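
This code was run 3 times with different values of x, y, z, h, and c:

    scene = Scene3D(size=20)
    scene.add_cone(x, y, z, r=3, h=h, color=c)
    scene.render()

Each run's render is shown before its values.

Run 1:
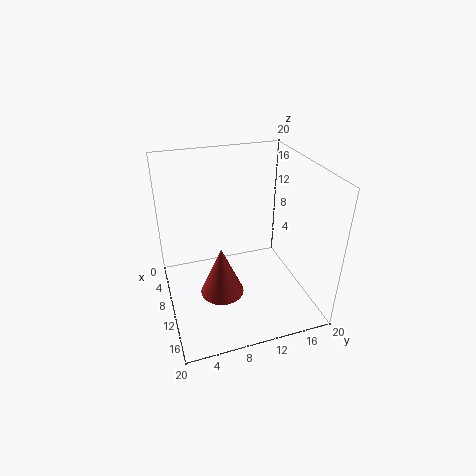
x = 12; y = 7; z = 3; h = 7; c = 'brown'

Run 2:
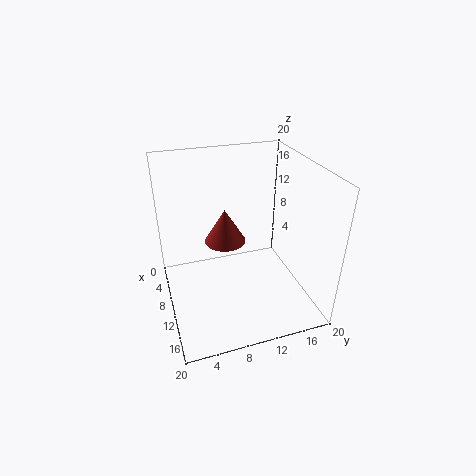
x = 7; y = 9; z = 8; h = 5; c = 'brown'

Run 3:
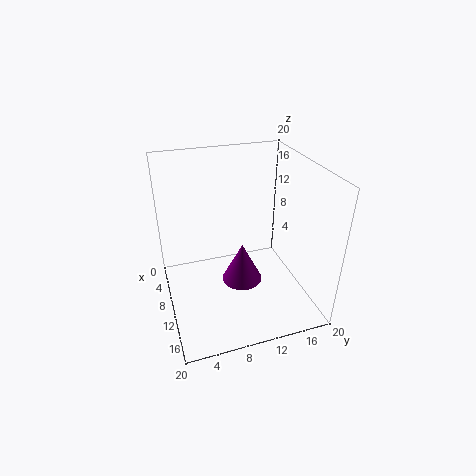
x = 9; y = 11; z = 2; h = 6; c = 'purple'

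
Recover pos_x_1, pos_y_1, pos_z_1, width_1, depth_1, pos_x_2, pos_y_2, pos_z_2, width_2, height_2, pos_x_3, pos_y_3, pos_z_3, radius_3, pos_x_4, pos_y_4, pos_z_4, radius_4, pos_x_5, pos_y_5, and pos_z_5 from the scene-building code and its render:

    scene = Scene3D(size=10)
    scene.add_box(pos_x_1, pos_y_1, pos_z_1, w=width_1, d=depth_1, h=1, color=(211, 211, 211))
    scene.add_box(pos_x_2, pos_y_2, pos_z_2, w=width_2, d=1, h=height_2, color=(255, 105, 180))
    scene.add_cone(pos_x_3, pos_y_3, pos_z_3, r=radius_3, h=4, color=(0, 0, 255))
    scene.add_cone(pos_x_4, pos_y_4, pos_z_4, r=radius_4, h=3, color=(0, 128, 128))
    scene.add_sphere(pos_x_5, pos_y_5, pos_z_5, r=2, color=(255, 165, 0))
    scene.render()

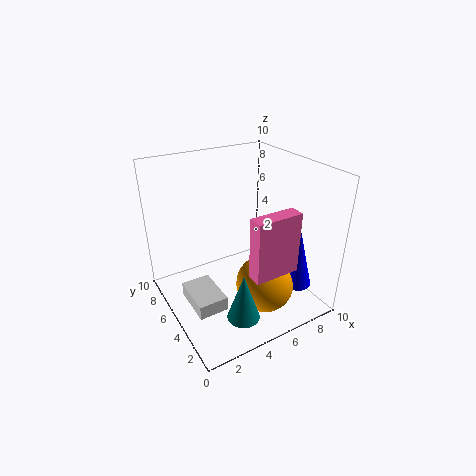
pos_x_1 = 1
pos_y_1 = 3
pos_z_1 = 1
width_1 = 2
depth_1 = 3
pos_x_2 = 4
pos_y_2 = 1
pos_z_2 = 4
width_2 = 3
height_2 = 4
pos_x_3 = 8
pos_y_3 = 2
pos_z_3 = 2
radius_3 = 1
pos_x_4 = 3
pos_y_4 = 1
pos_z_4 = 2
radius_4 = 1
pos_x_5 = 6
pos_y_5 = 3
pos_z_5 = 2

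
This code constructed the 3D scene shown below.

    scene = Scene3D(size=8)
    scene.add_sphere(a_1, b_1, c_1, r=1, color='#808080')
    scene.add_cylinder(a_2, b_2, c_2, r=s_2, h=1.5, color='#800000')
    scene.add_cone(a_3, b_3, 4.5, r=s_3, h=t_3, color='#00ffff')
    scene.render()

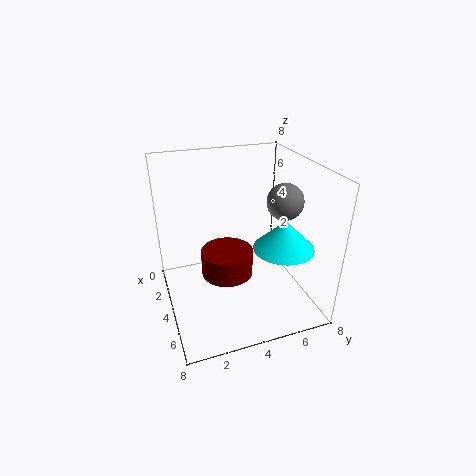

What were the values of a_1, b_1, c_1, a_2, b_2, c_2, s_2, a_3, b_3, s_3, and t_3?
a_1 = 4.5; b_1 = 6.5; c_1 = 6; a_2 = 3.5; b_2 = 3.5; c_2 = 1.5; s_2 = 1.5; a_3 = 6.5; b_3 = 5.5; s_3 = 1.5; t_3 = 1.5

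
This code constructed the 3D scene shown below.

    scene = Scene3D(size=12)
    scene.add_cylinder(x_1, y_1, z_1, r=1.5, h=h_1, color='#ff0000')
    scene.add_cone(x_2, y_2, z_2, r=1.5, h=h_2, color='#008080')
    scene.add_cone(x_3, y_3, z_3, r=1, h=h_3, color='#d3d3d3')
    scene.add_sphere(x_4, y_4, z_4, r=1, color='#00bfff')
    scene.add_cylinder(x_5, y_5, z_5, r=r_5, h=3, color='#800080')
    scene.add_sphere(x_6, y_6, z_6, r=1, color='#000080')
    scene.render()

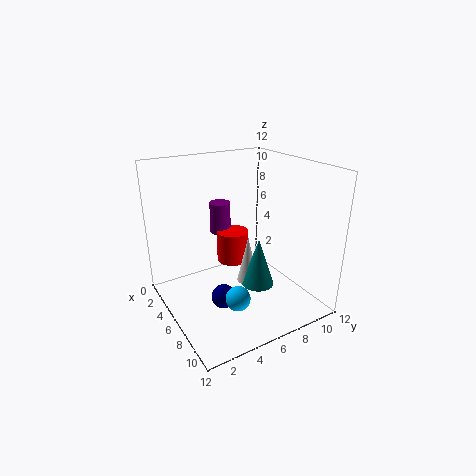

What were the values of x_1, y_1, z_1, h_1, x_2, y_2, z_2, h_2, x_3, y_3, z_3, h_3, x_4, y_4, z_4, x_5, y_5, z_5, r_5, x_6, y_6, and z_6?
x_1 = 2.5, y_1 = 7.5, z_1 = 2, h_1 = 3, x_2 = 5.5, y_2 = 8.5, z_2 = 0.5, h_2 = 4.5, x_3 = 4.5, y_3 = 8, z_3 = 0.5, h_3 = 4.5, x_4 = 8.5, y_4 = 4.5, z_4 = 2, x_5 = 1, y_5 = 7, z_5 = 4.5, r_5 = 1, x_6 = 7, y_6 = 4, z_6 = 1.5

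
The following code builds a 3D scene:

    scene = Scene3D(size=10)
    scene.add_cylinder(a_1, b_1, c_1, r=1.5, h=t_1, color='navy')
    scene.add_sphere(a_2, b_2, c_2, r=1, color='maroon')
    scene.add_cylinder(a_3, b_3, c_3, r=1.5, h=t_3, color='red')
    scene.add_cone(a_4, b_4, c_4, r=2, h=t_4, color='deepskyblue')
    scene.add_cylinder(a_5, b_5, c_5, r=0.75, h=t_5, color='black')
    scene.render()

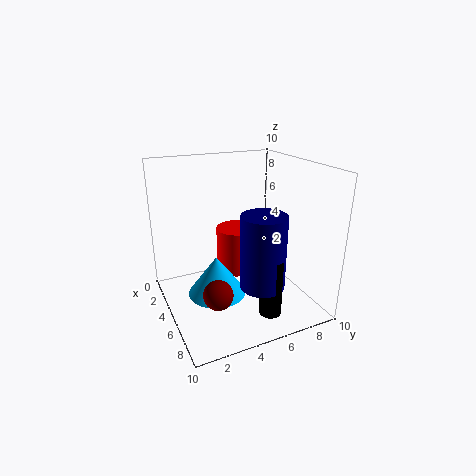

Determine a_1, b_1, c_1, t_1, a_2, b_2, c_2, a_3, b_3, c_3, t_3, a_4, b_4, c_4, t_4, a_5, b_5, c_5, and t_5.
a_1 = 7.25
b_1 = 5.75
c_1 = 2.25
t_1 = 5
a_2 = 6.75
b_2 = 2.75
c_2 = 2
a_3 = 3.75
b_3 = 5.5
c_3 = 2
t_3 = 3.25
a_4 = 5.25
b_4 = 3.25
c_4 = 1.25
t_4 = 2.75
a_5 = 8
b_5 = 6
c_5 = 0.5
t_5 = 4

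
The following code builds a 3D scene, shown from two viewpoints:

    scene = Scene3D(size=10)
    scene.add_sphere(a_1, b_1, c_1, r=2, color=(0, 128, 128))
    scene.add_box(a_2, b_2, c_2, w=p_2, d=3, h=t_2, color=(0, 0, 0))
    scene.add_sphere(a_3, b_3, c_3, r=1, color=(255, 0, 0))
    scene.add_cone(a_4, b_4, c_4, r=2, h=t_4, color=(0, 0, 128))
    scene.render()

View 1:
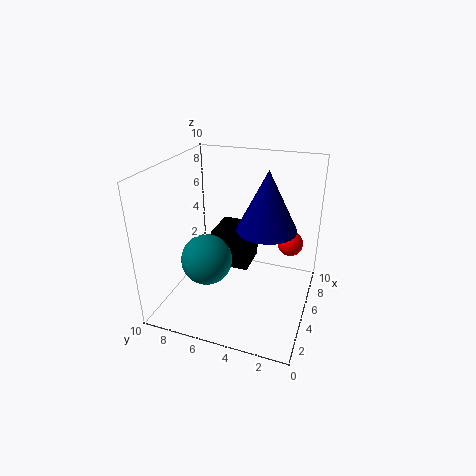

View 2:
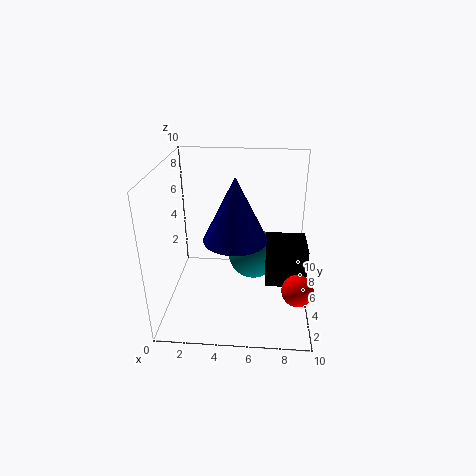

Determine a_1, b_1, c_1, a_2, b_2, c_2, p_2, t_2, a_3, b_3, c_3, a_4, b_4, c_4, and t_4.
a_1 = 6; b_1 = 8; c_1 = 2; a_2 = 7; b_2 = 5; c_2 = 1; p_2 = 3; t_2 = 3; a_3 = 9; b_3 = 2; c_3 = 3; a_4 = 5; b_4 = 3; c_4 = 6; t_4 = 4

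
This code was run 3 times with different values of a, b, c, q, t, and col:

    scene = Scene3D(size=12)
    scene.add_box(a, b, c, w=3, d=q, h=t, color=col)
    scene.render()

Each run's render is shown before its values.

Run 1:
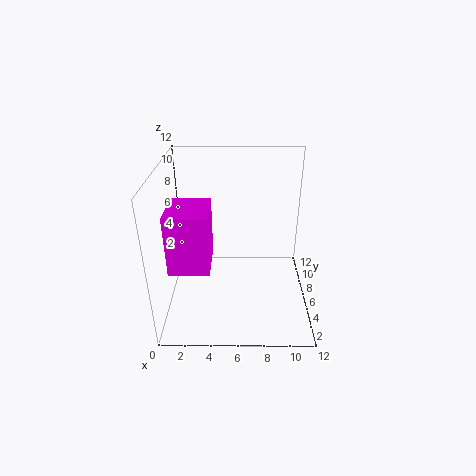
a = 1; b = 1.5; c = 5.5; q = 3.5; t = 4.5; col = 'magenta'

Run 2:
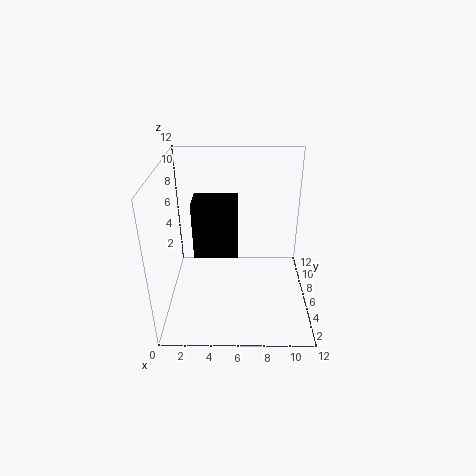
a = 3; b = 1.5; c = 7; q = 2; t = 4; col = 'black'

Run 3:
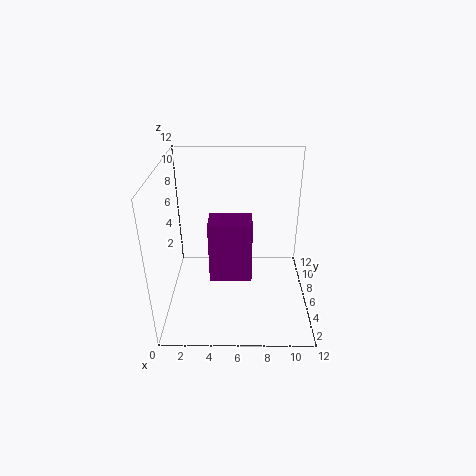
a = 4; b = 1.5; c = 5; q = 2; t = 4.5; col = 'purple'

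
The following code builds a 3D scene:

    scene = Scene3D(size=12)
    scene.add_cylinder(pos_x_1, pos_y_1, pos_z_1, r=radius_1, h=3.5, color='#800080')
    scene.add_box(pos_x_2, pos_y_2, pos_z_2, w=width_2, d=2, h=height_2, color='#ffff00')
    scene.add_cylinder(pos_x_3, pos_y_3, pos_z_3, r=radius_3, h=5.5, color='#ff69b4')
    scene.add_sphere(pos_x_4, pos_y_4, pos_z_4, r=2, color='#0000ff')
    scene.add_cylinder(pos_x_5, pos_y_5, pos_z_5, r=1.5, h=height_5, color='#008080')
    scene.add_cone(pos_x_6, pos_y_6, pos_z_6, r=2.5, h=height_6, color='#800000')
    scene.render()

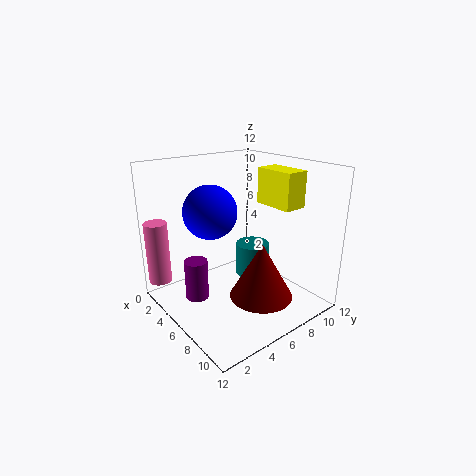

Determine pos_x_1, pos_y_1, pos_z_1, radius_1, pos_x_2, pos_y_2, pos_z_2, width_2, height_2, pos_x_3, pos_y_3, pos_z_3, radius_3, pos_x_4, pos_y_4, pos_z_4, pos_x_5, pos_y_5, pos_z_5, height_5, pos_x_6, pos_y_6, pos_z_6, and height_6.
pos_x_1 = 4
pos_y_1 = 3
pos_z_1 = 0.5
radius_1 = 1
pos_x_2 = 5.5
pos_y_2 = 8.5
pos_z_2 = 8.5
width_2 = 3.5
height_2 = 3
pos_x_3 = 1
pos_y_3 = 1
pos_z_3 = 1.5
radius_3 = 1
pos_x_4 = 6.5
pos_y_4 = 3
pos_z_4 = 9
pos_x_5 = 5
pos_y_5 = 8.5
pos_z_5 = 1.5
height_5 = 3
pos_x_6 = 9
pos_y_6 = 6
pos_z_6 = 2
height_6 = 4.5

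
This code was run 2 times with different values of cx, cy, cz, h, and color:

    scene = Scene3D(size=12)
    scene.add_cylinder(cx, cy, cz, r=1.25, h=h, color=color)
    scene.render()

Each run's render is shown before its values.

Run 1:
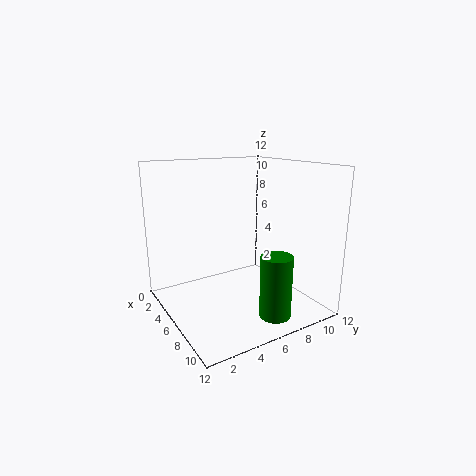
cx = 10
cy = 7
cz = 0.5
h = 5
color = 'green'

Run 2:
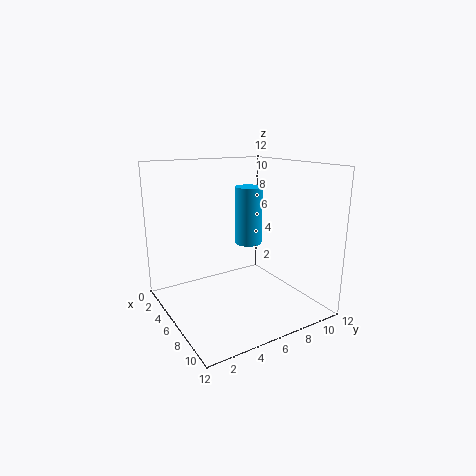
cx = 3.75
cy = 8.5
cz = 4.5
h = 5.25
color = 'deepskyblue'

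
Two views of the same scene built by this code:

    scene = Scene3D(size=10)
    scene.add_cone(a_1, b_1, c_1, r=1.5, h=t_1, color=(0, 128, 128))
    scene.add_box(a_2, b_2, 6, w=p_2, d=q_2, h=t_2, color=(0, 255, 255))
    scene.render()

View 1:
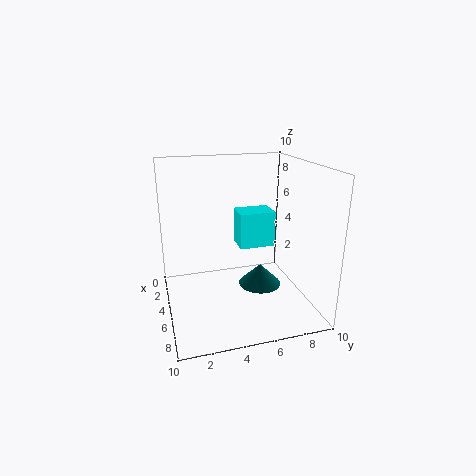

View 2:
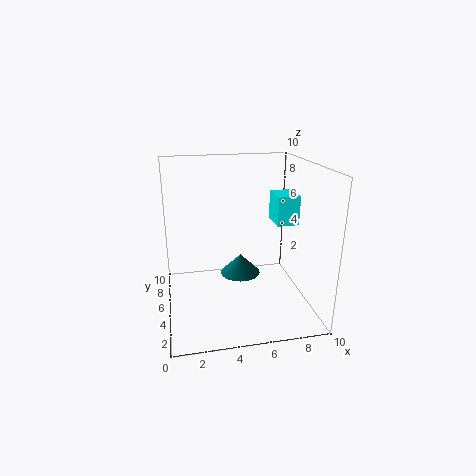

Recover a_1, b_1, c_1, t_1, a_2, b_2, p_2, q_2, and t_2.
a_1 = 5.5, b_1 = 6.5, c_1 = 1.5, t_1 = 1.5, a_2 = 7.5, b_2 = 4, p_2 = 1.5, q_2 = 2, t_2 = 2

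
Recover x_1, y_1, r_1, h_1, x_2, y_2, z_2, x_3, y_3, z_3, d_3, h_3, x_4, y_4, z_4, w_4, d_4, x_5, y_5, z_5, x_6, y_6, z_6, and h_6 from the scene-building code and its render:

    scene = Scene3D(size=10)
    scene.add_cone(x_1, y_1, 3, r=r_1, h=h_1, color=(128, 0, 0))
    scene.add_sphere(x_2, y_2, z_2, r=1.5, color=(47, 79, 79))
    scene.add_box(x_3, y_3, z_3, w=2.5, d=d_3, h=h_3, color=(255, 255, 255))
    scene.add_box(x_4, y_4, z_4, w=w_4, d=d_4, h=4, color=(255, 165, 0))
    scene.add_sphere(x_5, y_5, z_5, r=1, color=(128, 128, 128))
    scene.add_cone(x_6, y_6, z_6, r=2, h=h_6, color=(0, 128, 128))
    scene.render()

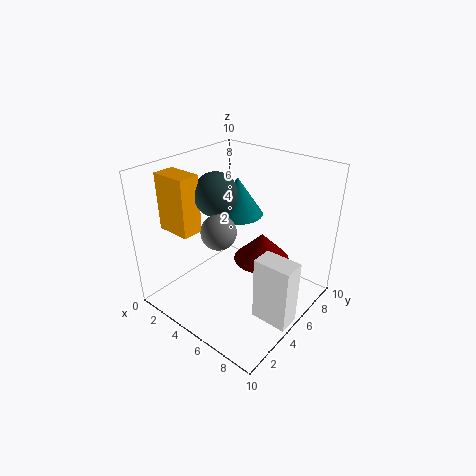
x_1 = 6; y_1 = 6.5; r_1 = 2; h_1 = 2; x_2 = 3.5; y_2 = 4.5; z_2 = 8; x_3 = 7.5; y_3 = 3.5; z_3 = 0.5; d_3 = 1.5; h_3 = 4.5; x_4 = 0.5; y_4 = 2; z_4 = 5.5; w_4 = 2.5; d_4 = 1.5; x_5 = 6.5; y_5 = 1.5; z_5 = 7.5; x_6 = 2.5; y_6 = 8; z_6 = 5; h_6 = 3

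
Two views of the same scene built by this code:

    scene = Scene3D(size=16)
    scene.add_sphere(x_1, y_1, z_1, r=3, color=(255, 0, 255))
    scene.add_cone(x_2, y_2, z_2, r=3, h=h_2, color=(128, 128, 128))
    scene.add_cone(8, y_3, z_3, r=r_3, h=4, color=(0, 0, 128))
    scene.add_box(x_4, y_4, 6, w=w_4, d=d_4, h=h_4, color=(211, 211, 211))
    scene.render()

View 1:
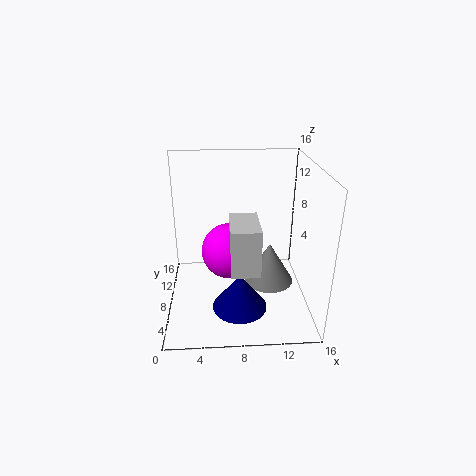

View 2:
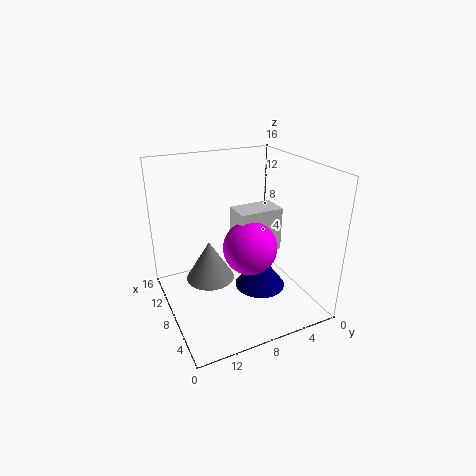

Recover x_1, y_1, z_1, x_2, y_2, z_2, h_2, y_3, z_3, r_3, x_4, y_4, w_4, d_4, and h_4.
x_1 = 7, y_1 = 7, z_1 = 7, x_2 = 12, y_2 = 10, z_2 = 1, h_2 = 5, y_3 = 5, z_3 = 1, r_3 = 3, x_4 = 7, y_4 = 3, w_4 = 3, d_4 = 5, h_4 = 5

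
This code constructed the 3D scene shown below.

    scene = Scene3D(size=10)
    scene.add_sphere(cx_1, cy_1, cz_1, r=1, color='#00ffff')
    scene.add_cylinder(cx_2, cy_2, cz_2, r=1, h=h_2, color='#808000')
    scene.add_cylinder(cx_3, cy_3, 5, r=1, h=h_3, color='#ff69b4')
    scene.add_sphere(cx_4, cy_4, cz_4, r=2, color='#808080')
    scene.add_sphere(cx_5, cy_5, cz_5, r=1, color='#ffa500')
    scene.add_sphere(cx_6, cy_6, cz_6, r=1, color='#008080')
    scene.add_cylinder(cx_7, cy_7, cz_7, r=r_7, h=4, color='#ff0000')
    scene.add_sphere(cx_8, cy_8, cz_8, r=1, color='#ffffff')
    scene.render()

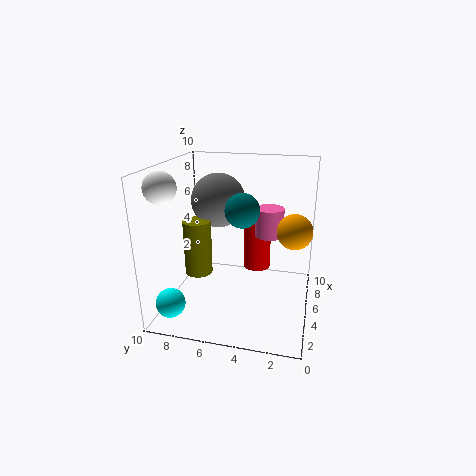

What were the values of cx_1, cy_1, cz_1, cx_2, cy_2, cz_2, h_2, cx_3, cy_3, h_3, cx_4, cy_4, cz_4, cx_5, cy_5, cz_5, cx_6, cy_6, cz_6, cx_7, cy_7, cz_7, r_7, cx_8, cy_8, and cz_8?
cx_1 = 2, cy_1 = 9, cz_1 = 1, cx_2 = 5, cy_2 = 8, cz_2 = 2, h_2 = 4, cx_3 = 6, cy_3 = 3, h_3 = 2, cx_4 = 7, cy_4 = 7, cz_4 = 7, cx_5 = 2, cy_5 = 1, cz_5 = 7, cx_6 = 2, cy_6 = 4, cz_6 = 8, cx_7 = 7, cy_7 = 4, cz_7 = 2, r_7 = 1, cx_8 = 2, cy_8 = 9, cz_8 = 9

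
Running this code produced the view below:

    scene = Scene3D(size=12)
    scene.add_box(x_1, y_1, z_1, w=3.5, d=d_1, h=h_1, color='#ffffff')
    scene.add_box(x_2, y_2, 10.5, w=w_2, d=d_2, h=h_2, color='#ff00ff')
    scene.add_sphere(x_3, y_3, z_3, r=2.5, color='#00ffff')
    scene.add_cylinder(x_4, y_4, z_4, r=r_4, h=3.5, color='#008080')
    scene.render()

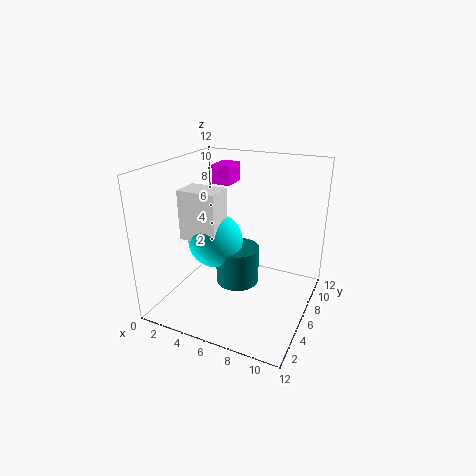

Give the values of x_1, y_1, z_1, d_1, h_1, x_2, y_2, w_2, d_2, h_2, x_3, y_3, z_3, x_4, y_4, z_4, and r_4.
x_1 = 0.5
y_1 = 5.5
z_1 = 5
d_1 = 2.5
h_1 = 4.5
x_2 = 4
y_2 = 5.5
w_2 = 1.5
d_2 = 2
h_2 = 1.5
x_3 = 3
y_3 = 7.5
z_3 = 4.5
x_4 = 5
y_4 = 8
z_4 = 0.5
r_4 = 2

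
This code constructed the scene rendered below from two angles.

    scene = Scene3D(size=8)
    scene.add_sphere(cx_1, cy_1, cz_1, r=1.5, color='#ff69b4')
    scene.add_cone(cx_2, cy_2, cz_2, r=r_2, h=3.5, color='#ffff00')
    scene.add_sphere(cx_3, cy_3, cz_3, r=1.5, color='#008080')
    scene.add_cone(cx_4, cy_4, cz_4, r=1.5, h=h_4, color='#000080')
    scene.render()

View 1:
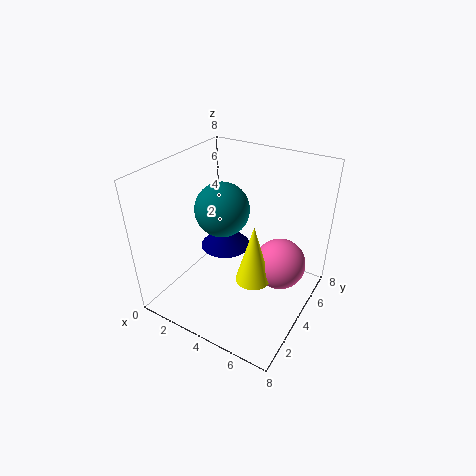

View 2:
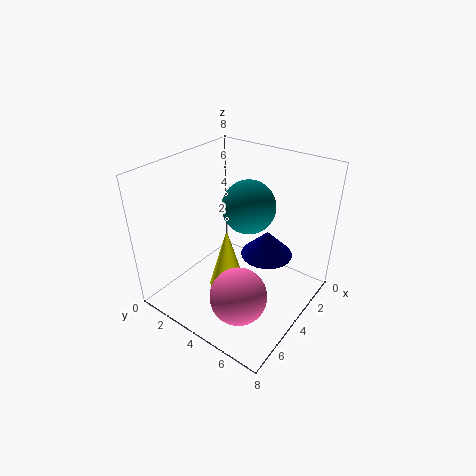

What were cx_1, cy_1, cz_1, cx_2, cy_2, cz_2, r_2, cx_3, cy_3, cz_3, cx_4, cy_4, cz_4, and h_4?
cx_1 = 6, cy_1 = 5.5, cz_1 = 2, cx_2 = 5, cy_2 = 4, cz_2 = 1.5, r_2 = 1, cx_3 = 3, cy_3 = 4, cz_3 = 5.5, cx_4 = 2.5, cy_4 = 5, cz_4 = 2.5, h_4 = 1.5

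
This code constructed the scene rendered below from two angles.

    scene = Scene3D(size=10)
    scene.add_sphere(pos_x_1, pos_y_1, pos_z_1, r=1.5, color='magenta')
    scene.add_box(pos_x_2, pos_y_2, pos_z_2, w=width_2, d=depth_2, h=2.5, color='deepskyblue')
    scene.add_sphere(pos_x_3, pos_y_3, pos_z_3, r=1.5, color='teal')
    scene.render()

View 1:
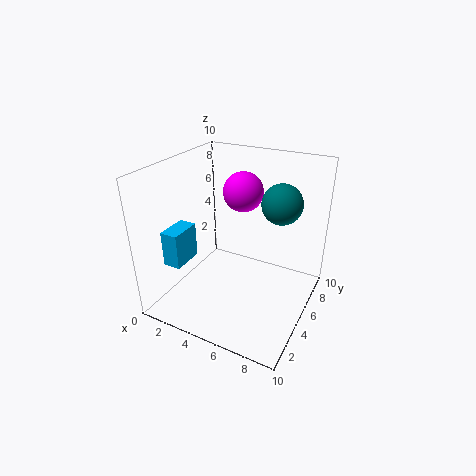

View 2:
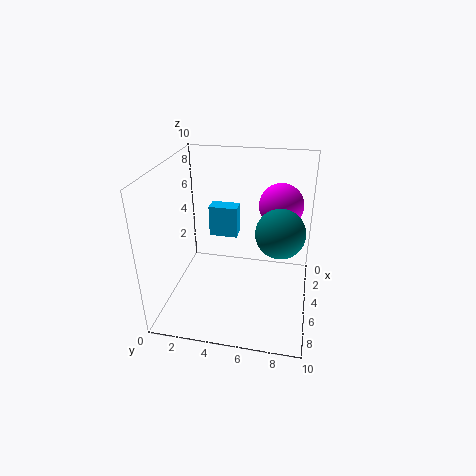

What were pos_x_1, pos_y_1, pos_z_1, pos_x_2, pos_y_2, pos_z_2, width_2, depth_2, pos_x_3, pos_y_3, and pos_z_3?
pos_x_1 = 4
pos_y_1 = 7.75
pos_z_1 = 7.25
pos_x_2 = 0.75
pos_y_2 = 2
pos_z_2 = 3.25
width_2 = 1.25
depth_2 = 2.25
pos_x_3 = 7
pos_y_3 = 8
pos_z_3 = 6.75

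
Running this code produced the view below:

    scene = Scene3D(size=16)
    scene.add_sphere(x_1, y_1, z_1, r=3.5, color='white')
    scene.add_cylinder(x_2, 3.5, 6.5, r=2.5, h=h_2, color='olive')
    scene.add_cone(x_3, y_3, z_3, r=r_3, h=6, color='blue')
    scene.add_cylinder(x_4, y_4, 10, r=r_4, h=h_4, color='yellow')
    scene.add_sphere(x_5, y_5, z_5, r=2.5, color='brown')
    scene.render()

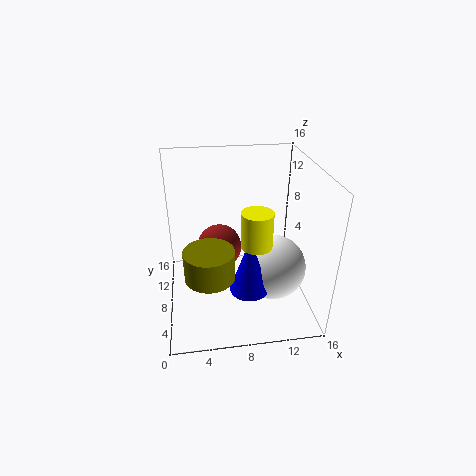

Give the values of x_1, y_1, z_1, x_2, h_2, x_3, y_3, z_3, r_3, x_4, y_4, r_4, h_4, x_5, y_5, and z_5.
x_1 = 11.5, y_1 = 5.5, z_1 = 5.5, x_2 = 4.5, h_2 = 3, x_3 = 8.5, y_3 = 3.5, z_3 = 4.5, r_3 = 2, x_4 = 9, y_4 = 3, r_4 = 1.5, h_4 = 3.5, x_5 = 6, y_5 = 9, z_5 = 6.5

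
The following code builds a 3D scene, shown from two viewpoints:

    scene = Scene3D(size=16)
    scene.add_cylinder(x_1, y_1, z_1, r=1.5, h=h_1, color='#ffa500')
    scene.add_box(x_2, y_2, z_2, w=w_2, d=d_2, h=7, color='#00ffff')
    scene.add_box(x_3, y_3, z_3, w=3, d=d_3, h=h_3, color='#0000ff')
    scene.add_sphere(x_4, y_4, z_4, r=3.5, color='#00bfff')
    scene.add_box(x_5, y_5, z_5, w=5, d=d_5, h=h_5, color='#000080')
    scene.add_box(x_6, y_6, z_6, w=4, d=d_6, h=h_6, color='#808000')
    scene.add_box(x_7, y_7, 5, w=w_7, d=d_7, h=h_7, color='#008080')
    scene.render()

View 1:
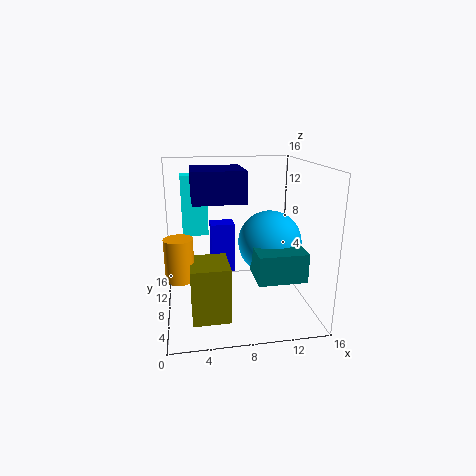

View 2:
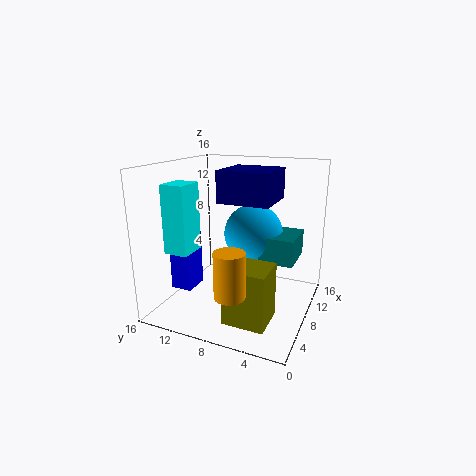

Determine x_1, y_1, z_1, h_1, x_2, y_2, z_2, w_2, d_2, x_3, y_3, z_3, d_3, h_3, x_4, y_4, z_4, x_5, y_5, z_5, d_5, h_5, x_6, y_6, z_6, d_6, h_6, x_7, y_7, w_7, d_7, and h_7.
x_1 = 1.5, y_1 = 6, z_1 = 4.5, h_1 = 4.5, x_2 = 2, y_2 = 11, z_2 = 7.5, w_2 = 3, d_2 = 2.5, x_3 = 5.5, y_3 = 13, z_3 = 1.5, d_3 = 2.5, h_3 = 6.5, x_4 = 11.5, y_4 = 7.5, z_4 = 7.5, x_5 = 3, y_5 = 3, z_5 = 13, d_5 = 5, h_5 = 3, x_6 = 2.5, y_6 = 3, z_6 = 0.5, d_6 = 4.5, h_6 = 6, x_7 = 9, y_7 = 2, w_7 = 5, d_7 = 4, h_7 = 3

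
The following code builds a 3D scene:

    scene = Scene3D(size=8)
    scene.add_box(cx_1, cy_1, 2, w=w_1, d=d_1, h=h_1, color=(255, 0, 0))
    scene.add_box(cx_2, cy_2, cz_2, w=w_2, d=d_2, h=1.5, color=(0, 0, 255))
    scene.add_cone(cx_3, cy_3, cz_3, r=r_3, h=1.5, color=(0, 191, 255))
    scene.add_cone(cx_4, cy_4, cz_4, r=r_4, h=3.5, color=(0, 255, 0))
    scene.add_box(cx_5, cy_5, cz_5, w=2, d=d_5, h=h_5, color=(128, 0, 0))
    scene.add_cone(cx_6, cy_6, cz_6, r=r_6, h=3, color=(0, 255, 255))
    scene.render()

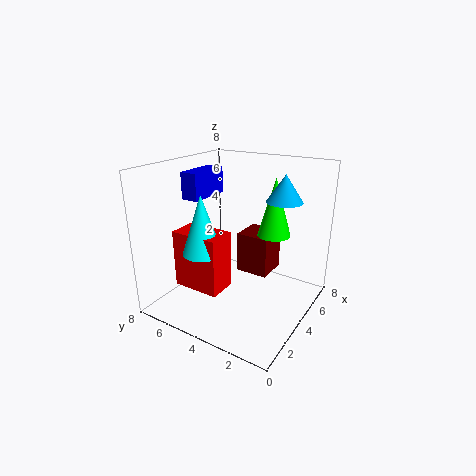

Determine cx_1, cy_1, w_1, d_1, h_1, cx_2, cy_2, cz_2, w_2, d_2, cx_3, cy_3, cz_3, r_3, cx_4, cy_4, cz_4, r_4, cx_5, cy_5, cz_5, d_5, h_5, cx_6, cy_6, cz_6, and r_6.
cx_1 = 1; cy_1 = 3.5; w_1 = 1.5; d_1 = 2.5; h_1 = 3; cx_2 = 3; cy_2 = 6; cz_2 = 6; w_2 = 2.5; d_2 = 1; cx_3 = 5.5; cy_3 = 2; cz_3 = 6; r_3 = 1; cx_4 = 6.5; cy_4 = 3; cz_4 = 3.5; r_4 = 1; cx_5 = 5.5; cy_5 = 3; cz_5 = 1; d_5 = 2; h_5 = 2.5; cx_6 = 1.5; cy_6 = 4.5; cz_6 = 4; r_6 = 1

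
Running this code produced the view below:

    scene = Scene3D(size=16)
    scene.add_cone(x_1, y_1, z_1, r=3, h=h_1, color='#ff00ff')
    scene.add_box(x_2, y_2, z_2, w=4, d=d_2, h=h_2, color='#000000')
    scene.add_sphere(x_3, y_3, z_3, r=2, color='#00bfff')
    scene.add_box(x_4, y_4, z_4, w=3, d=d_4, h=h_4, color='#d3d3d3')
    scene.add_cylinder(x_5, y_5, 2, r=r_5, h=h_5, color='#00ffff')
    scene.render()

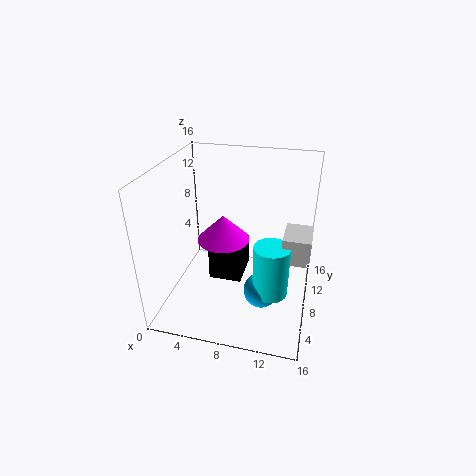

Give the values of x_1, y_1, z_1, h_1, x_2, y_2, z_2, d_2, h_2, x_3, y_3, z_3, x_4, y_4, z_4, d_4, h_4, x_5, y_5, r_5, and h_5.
x_1 = 6; y_1 = 9; z_1 = 7; h_1 = 3; x_2 = 4; y_2 = 9; z_2 = 1; d_2 = 5; h_2 = 4; x_3 = 11; y_3 = 7; z_3 = 2; x_4 = 13; y_4 = 7; z_4 = 6; d_4 = 4; h_4 = 3; x_5 = 12; y_5 = 7; r_5 = 2; h_5 = 6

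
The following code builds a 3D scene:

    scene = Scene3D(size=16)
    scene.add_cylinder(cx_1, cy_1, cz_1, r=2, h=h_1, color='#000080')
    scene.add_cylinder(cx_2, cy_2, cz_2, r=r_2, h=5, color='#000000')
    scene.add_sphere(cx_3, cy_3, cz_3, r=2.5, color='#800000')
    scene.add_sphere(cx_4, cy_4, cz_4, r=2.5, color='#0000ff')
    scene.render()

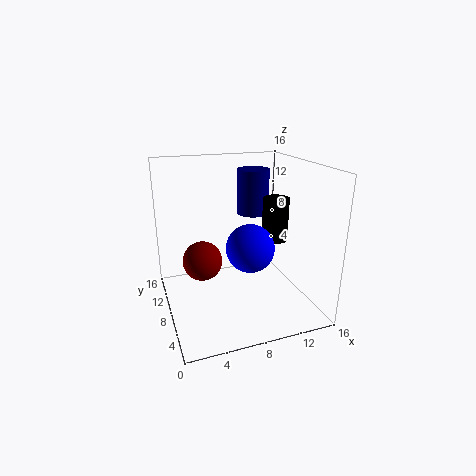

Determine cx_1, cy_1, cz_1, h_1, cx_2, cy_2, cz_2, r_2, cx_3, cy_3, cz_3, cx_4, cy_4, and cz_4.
cx_1 = 11.75, cy_1 = 13, cz_1 = 9, h_1 = 5.5, cx_2 = 12.75, cy_2 = 8.5, cz_2 = 7, r_2 = 1.5, cx_3 = 5, cy_3 = 13, cz_3 = 3.25, cx_4 = 8.25, cy_4 = 5, cz_4 = 8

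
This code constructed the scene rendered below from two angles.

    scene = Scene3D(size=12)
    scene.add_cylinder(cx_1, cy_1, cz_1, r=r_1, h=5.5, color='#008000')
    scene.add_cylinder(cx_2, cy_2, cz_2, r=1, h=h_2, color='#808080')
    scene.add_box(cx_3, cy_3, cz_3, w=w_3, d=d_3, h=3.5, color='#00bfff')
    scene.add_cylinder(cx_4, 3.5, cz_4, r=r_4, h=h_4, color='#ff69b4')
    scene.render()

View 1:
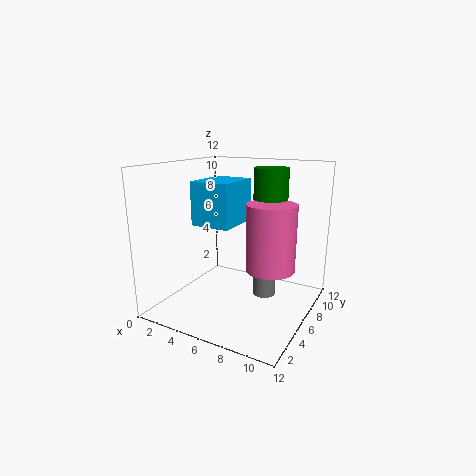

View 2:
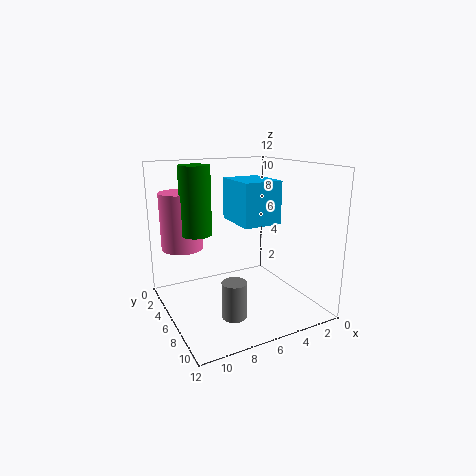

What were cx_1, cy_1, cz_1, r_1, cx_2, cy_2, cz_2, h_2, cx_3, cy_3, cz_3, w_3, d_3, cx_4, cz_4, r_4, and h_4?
cx_1 = 9.25; cy_1 = 5; cz_1 = 6.5; r_1 = 1.25; cx_2 = 7.5; cy_2 = 8.25; cz_2 = 0.25; h_2 = 3; cx_3 = 3; cy_3 = 3.75; cz_3 = 7.25; w_3 = 3.25; d_3 = 4; cx_4 = 10; cz_4 = 5; r_4 = 1.75; h_4 = 4.75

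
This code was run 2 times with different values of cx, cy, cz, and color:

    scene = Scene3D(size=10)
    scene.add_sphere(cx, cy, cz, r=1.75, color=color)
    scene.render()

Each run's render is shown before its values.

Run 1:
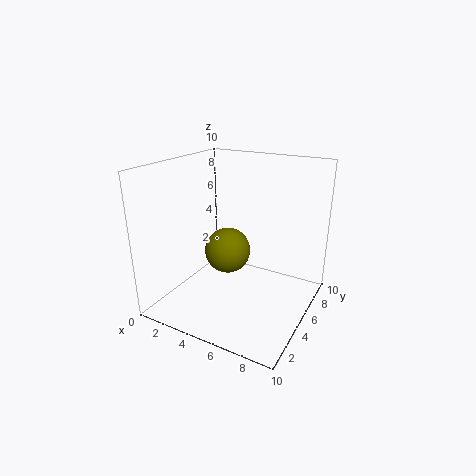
cx = 3.25; cy = 6.5; cz = 3; color = 'olive'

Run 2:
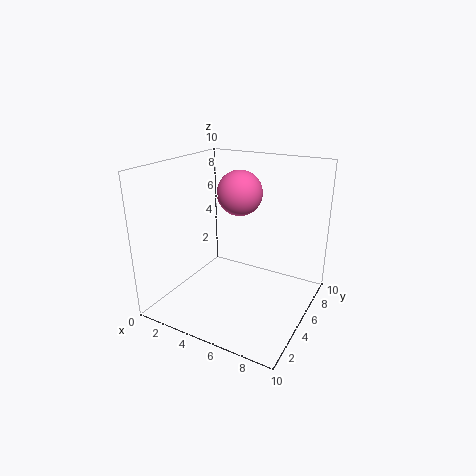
cx = 3.5; cy = 8; cz = 7.25; color = 'hotpink'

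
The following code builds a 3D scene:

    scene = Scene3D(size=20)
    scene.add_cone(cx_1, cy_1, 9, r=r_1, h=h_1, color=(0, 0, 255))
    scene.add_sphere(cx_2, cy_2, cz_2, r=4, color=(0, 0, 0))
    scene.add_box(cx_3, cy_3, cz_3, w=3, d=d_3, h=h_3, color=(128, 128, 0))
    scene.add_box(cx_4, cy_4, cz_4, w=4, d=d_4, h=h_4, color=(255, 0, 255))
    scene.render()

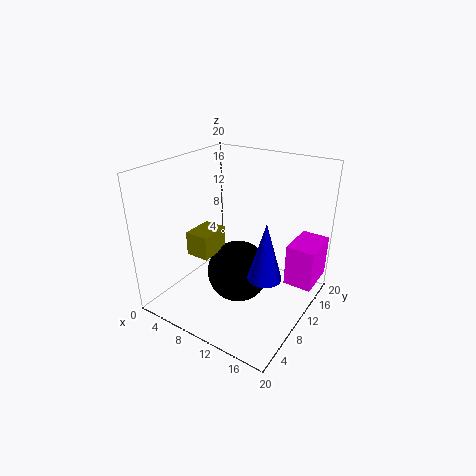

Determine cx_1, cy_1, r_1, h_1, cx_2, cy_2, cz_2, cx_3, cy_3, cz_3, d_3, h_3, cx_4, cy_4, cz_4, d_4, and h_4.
cx_1 = 17
cy_1 = 5
r_1 = 2
h_1 = 7
cx_2 = 12
cy_2 = 7
cz_2 = 7
cx_3 = 7
cy_3 = 3
cz_3 = 10
d_3 = 4
h_3 = 3
cx_4 = 16
cy_4 = 13
cz_4 = 3
d_4 = 6
h_4 = 6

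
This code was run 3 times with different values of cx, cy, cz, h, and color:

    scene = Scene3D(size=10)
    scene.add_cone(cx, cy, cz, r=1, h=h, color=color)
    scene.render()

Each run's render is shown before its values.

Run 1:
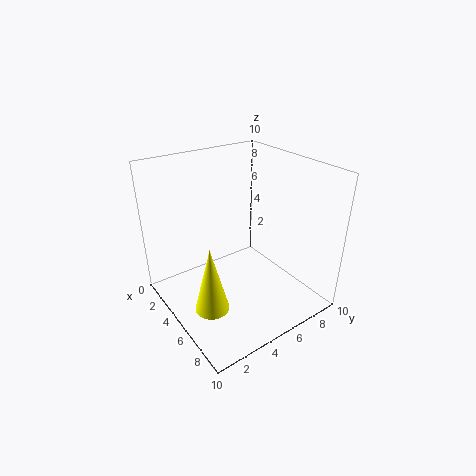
cx = 8, cy = 1, cz = 3, h = 4, color = 'yellow'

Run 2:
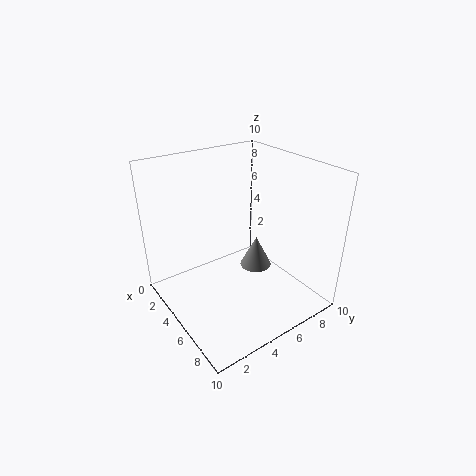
cx = 7, cy = 5, cz = 4, h = 2, color = 'gray'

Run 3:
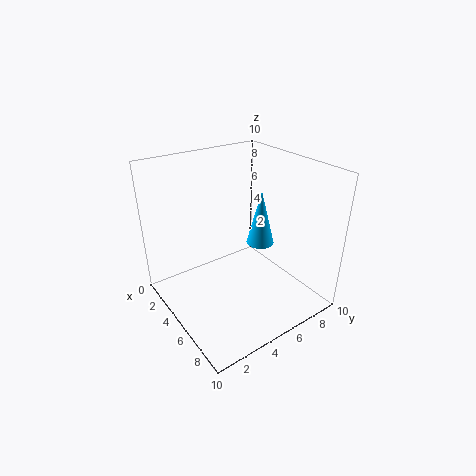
cx = 5, cy = 7, cz = 4, h = 4, color = 'deepskyblue'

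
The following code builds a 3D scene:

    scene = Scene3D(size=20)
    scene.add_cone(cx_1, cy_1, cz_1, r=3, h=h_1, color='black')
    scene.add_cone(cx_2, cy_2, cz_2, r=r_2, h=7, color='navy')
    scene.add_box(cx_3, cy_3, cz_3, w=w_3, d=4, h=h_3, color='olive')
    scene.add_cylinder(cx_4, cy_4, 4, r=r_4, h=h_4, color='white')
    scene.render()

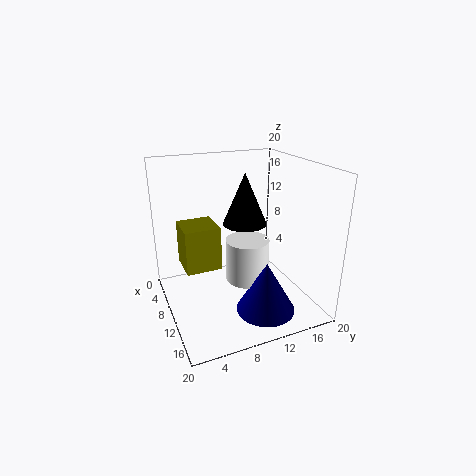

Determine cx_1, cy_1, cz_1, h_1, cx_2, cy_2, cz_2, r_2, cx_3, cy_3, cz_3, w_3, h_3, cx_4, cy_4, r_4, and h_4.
cx_1 = 10
cy_1 = 11
cz_1 = 12
h_1 = 7
cx_2 = 15
cy_2 = 12
cz_2 = 1
r_2 = 4
cx_3 = 13
cy_3 = 1
cz_3 = 10
w_3 = 4
h_3 = 5
cx_4 = 11
cy_4 = 11
r_4 = 3
h_4 = 6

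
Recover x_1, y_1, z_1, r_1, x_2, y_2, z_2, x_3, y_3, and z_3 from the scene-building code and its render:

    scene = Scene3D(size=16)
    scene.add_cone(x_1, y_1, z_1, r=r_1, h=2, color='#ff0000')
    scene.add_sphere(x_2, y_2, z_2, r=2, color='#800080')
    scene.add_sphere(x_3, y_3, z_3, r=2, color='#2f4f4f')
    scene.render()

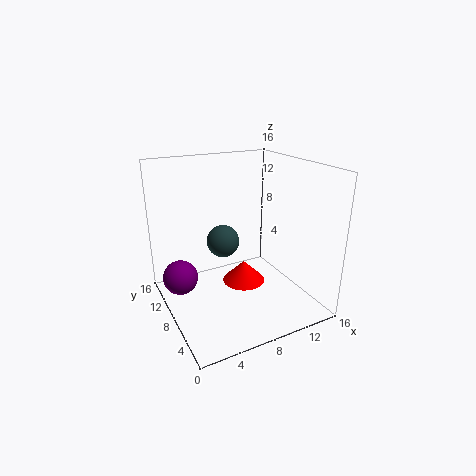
x_1 = 6
y_1 = 3
z_1 = 6
r_1 = 2
x_2 = 2
y_2 = 11
z_2 = 3
x_3 = 8
y_3 = 12
z_3 = 6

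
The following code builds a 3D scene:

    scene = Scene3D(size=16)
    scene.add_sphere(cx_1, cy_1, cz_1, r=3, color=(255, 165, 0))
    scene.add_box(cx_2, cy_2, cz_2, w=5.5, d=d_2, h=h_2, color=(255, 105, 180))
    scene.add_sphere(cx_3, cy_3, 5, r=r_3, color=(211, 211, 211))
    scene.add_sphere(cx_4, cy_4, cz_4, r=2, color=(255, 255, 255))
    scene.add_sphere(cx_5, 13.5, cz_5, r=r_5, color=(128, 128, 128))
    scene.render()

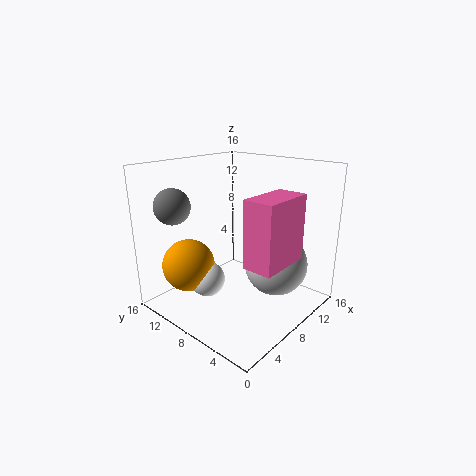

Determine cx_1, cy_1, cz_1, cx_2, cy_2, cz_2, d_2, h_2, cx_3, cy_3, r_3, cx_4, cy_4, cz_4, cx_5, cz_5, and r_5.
cx_1 = 4.5
cy_1 = 12.5
cz_1 = 4.5
cx_2 = 3.5
cy_2 = 0.5
cz_2 = 7.5
d_2 = 3
h_2 = 6.5
cx_3 = 10.5
cy_3 = 4.5
r_3 = 3.5
cx_4 = 5.5
cy_4 = 10.5
cz_4 = 3
cx_5 = 3.5
cz_5 = 11.5
r_5 = 2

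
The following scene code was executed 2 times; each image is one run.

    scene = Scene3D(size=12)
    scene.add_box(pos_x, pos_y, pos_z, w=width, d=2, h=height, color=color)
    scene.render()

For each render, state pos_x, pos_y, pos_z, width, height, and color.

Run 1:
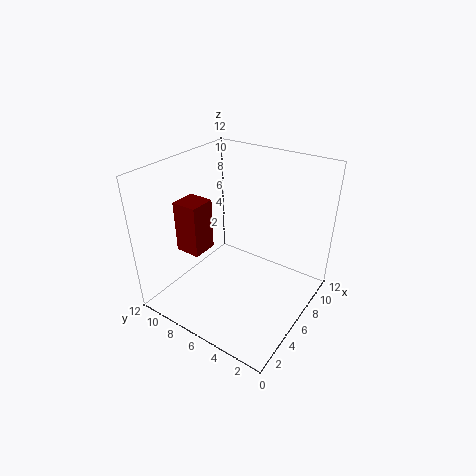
pos_x = 2, pos_y = 7, pos_z = 6, width = 2, height = 4, color = 'maroon'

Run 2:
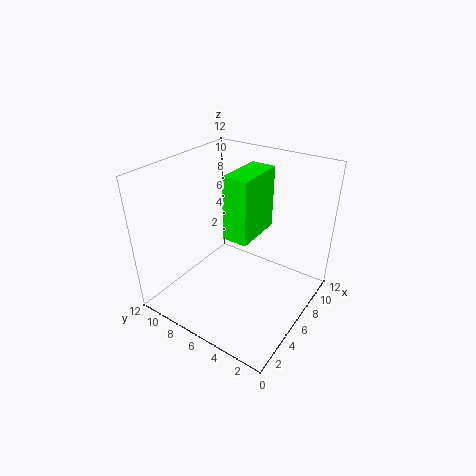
pos_x = 4, pos_y = 4, pos_z = 7, width = 4, height = 5, color = 'lime'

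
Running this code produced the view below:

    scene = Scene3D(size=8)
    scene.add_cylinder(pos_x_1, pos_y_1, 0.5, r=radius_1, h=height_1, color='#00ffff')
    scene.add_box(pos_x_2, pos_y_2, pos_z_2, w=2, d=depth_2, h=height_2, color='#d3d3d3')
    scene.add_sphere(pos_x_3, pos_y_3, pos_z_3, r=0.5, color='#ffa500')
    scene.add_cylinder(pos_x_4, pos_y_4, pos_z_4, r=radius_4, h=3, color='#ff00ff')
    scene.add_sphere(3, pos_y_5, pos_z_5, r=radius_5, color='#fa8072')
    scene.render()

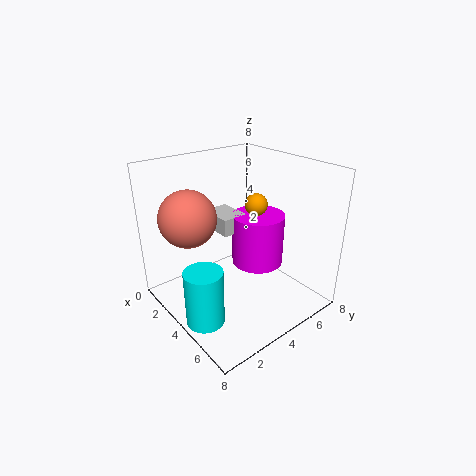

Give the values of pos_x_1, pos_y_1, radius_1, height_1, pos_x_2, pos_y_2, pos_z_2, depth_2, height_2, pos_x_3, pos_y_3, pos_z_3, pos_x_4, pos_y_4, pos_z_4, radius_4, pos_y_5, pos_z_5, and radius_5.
pos_x_1 = 5; pos_y_1 = 1; radius_1 = 1; height_1 = 3; pos_x_2 = 1.5; pos_y_2 = 3.5; pos_z_2 = 4; depth_2 = 1.5; height_2 = 1; pos_x_3 = 6.5; pos_y_3 = 3; pos_z_3 = 7; pos_x_4 = 4; pos_y_4 = 5.5; pos_z_4 = 2; radius_4 = 1.5; pos_y_5 = 1.5; pos_z_5 = 5.5; radius_5 = 1.5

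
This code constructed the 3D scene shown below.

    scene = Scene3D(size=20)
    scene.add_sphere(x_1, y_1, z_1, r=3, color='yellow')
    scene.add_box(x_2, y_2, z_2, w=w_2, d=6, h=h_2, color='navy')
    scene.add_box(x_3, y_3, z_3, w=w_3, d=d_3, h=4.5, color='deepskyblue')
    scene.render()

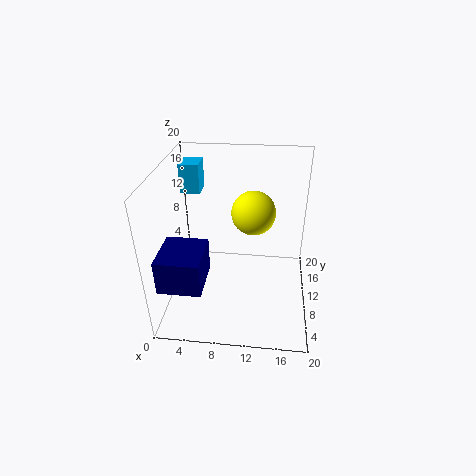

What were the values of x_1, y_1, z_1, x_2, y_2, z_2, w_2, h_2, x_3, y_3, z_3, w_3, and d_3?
x_1 = 12, y_1 = 11, z_1 = 13.5, x_2 = 1, y_2 = 1, z_2 = 7, w_2 = 5.5, h_2 = 4.5, x_3 = 0.5, y_3 = 16, z_3 = 13.5, w_3 = 3, d_3 = 3.5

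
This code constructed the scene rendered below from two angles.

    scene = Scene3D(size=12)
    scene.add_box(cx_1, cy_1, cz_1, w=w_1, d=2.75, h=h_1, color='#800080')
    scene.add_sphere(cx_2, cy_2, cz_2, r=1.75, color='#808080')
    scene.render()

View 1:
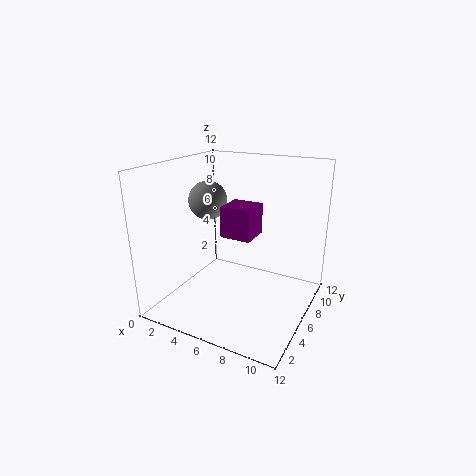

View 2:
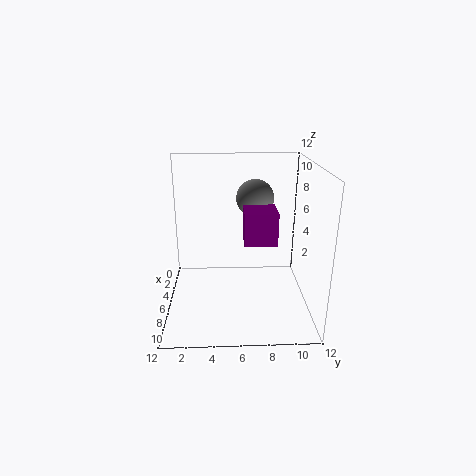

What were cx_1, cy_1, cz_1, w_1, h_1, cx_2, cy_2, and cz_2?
cx_1 = 4
cy_1 = 6.5
cz_1 = 5.5
w_1 = 2.75
h_1 = 2.75
cx_2 = 2
cy_2 = 7.75
cz_2 = 8.25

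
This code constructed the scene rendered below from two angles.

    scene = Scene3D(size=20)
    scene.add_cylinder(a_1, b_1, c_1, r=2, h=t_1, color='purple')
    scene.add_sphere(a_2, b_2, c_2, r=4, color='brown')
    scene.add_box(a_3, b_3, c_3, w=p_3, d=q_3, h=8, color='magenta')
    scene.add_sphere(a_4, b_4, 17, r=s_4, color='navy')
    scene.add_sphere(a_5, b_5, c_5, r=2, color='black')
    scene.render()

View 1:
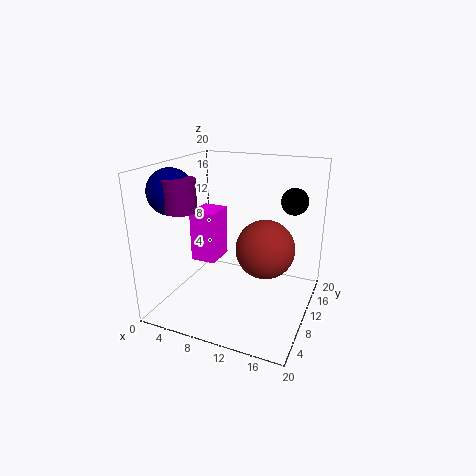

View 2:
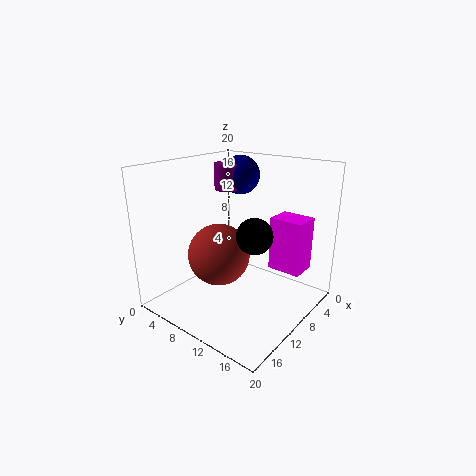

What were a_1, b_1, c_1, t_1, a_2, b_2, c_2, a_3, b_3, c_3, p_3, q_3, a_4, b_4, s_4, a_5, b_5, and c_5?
a_1 = 5; b_1 = 4; c_1 = 15; t_1 = 4; a_2 = 14; b_2 = 10; c_2 = 9; a_3 = 1; b_3 = 12; c_3 = 4; p_3 = 4; q_3 = 5; a_4 = 3; b_4 = 5; s_4 = 3; a_5 = 16; b_5 = 17; c_5 = 14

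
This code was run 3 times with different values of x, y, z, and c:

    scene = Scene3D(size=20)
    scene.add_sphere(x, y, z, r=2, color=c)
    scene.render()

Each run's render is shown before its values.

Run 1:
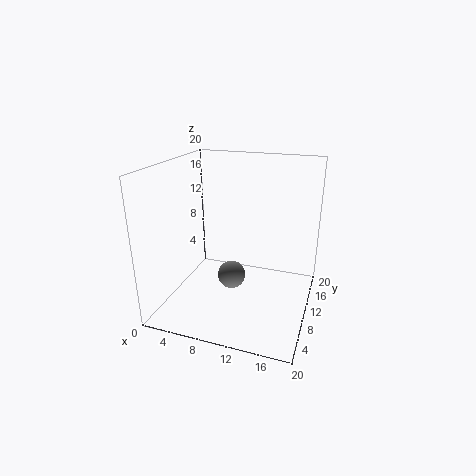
x = 9; y = 10; z = 4; c = 'gray'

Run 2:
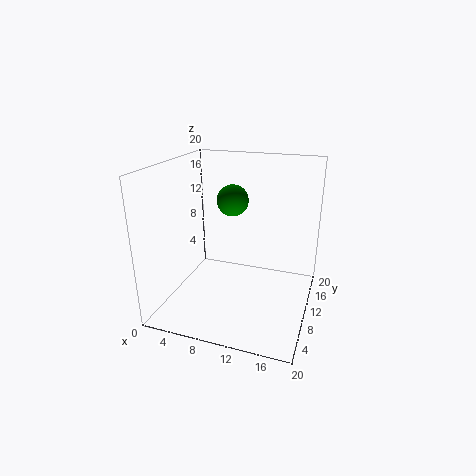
x = 10; y = 8; z = 16; c = 'green'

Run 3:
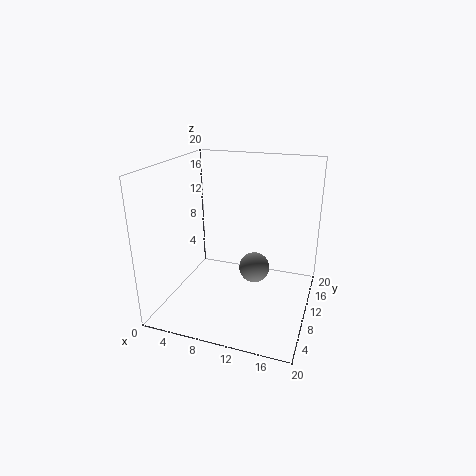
x = 13; y = 8; z = 7; c = 'gray'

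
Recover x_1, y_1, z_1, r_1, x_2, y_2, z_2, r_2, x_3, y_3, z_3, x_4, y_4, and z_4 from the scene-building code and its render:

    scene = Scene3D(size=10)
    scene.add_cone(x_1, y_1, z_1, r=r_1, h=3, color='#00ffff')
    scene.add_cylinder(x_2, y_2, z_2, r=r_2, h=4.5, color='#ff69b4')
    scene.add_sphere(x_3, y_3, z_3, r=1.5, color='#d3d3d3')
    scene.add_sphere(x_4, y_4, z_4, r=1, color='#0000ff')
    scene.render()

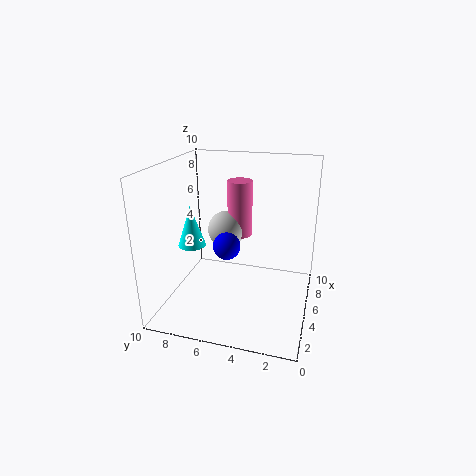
x_1 = 5
y_1 = 8.5
z_1 = 4
r_1 = 1
x_2 = 9
y_2 = 6
z_2 = 3.5
r_2 = 1
x_3 = 8.5
y_3 = 7
z_3 = 4
x_4 = 5.5
y_4 = 6
z_4 = 4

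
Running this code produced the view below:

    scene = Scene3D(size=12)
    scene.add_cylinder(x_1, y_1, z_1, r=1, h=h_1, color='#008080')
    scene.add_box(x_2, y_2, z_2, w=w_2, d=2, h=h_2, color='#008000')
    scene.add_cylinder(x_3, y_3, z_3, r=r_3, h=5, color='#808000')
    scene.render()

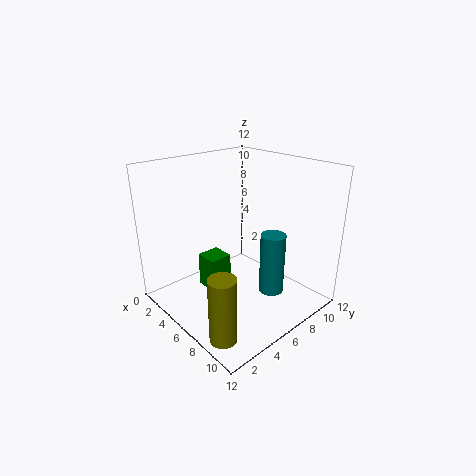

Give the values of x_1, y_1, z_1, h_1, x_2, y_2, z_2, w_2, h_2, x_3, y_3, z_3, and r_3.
x_1 = 9; y_1 = 7; z_1 = 2; h_1 = 5; x_2 = 3; y_2 = 4; z_2 = 1; w_2 = 2; h_2 = 3; x_3 = 10; y_3 = 1; z_3 = 1; r_3 = 1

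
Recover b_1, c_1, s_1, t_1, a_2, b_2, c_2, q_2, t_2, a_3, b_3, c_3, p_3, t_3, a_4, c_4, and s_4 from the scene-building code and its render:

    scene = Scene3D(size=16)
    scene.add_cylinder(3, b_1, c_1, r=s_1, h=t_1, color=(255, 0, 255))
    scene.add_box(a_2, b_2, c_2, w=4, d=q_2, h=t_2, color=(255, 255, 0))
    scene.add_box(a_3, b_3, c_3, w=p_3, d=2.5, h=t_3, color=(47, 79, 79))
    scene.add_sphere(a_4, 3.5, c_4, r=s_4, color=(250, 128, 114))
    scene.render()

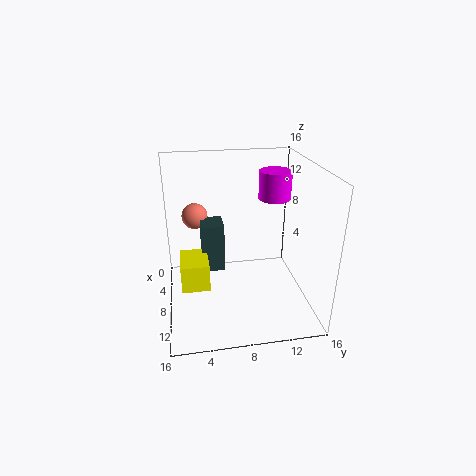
b_1 = 13.5
c_1 = 10.5
s_1 = 2
t_1 = 3.5
a_2 = 7
b_2 = 1.5
c_2 = 3.5
q_2 = 3
t_2 = 3
a_3 = 5
b_3 = 4
c_3 = 4
p_3 = 3
t_3 = 5.5
a_4 = 4.5
c_4 = 9.5
s_4 = 1.5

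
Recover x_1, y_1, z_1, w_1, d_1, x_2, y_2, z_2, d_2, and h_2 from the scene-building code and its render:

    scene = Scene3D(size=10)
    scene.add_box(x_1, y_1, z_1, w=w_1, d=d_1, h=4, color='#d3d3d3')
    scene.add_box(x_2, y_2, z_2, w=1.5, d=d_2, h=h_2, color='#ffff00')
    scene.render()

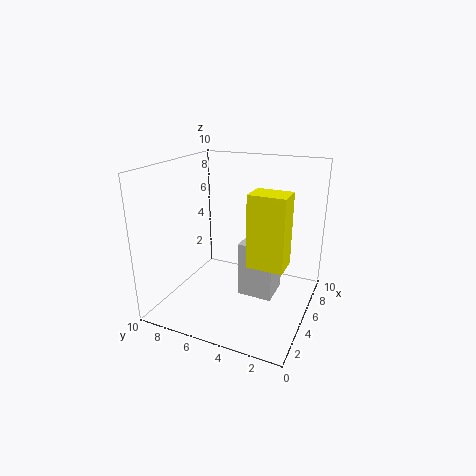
x_1 = 5
y_1 = 2.5
z_1 = 0.5
w_1 = 2.5
d_1 = 2.5
x_2 = 0.5
y_2 = 0.5
z_2 = 5.5
d_2 = 2
h_2 = 4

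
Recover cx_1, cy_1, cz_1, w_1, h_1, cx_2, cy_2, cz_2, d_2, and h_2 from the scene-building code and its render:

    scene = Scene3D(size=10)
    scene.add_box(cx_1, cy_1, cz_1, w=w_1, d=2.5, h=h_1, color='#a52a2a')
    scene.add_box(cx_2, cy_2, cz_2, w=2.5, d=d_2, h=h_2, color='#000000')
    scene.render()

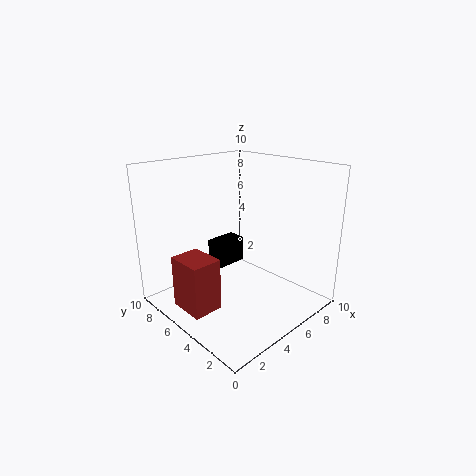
cx_1 = 0.5, cy_1 = 4, cz_1 = 1, w_1 = 2, h_1 = 3.5, cx_2 = 5.5, cy_2 = 7.5, cz_2 = 1.5, d_2 = 1.5, h_2 = 2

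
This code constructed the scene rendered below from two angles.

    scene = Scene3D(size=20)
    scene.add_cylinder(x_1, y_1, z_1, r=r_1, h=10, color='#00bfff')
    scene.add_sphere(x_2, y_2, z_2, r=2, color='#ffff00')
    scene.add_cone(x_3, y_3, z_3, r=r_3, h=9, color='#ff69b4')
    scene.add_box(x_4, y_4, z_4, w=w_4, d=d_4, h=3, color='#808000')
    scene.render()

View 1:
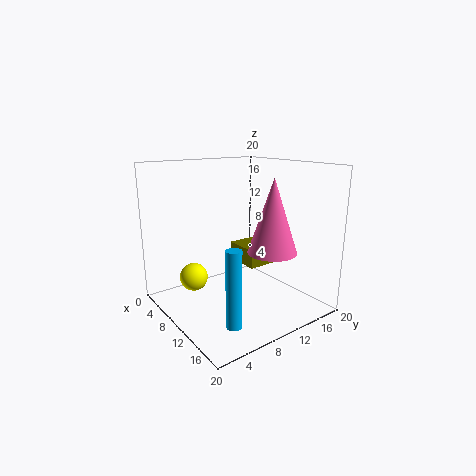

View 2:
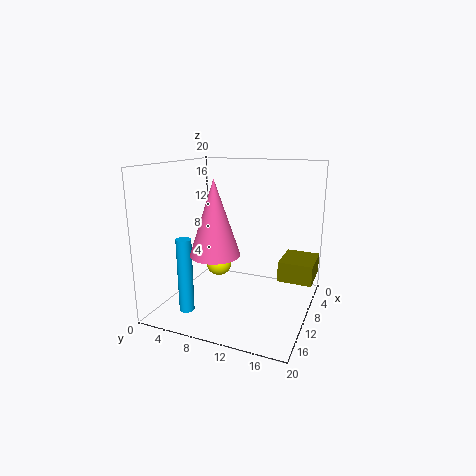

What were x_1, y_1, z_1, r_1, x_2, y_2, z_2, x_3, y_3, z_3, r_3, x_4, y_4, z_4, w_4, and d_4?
x_1 = 16
y_1 = 5
z_1 = 1
r_1 = 1
x_2 = 6
y_2 = 5
z_2 = 4
x_3 = 17
y_3 = 10
z_3 = 10
r_3 = 3
x_4 = 1
y_4 = 15
z_4 = 3
w_4 = 6
d_4 = 5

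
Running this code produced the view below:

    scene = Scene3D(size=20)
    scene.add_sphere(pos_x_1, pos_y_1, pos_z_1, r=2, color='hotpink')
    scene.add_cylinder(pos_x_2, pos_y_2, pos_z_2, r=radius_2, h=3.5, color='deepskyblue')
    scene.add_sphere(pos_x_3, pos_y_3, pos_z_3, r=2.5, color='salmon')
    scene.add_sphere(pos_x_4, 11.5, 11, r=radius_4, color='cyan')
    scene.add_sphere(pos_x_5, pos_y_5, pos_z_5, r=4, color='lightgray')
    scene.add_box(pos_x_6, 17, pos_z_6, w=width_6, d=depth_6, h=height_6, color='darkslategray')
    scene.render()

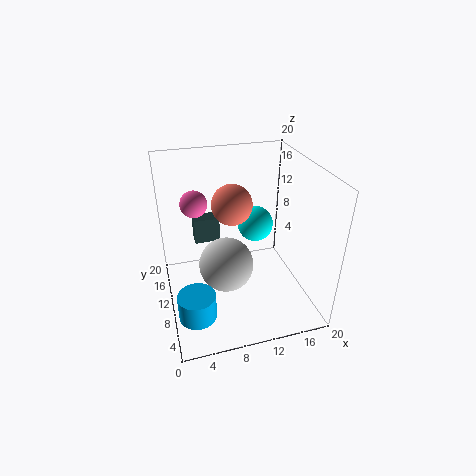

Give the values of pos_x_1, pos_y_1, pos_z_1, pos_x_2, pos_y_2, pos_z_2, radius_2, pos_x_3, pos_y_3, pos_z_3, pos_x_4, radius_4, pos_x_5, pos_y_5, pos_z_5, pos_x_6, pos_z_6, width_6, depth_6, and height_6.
pos_x_1 = 5; pos_y_1 = 16; pos_z_1 = 13; pos_x_2 = 3; pos_y_2 = 5; pos_z_2 = 2; radius_2 = 2.5; pos_x_3 = 8.5; pos_y_3 = 7.5; pos_z_3 = 16.5; pos_x_4 = 13; radius_4 = 2.5; pos_x_5 = 8.5; pos_y_5 = 11; pos_z_5 = 5; pos_x_6 = 5; pos_z_6 = 5.5; width_6 = 4; depth_6 = 2.5; height_6 = 4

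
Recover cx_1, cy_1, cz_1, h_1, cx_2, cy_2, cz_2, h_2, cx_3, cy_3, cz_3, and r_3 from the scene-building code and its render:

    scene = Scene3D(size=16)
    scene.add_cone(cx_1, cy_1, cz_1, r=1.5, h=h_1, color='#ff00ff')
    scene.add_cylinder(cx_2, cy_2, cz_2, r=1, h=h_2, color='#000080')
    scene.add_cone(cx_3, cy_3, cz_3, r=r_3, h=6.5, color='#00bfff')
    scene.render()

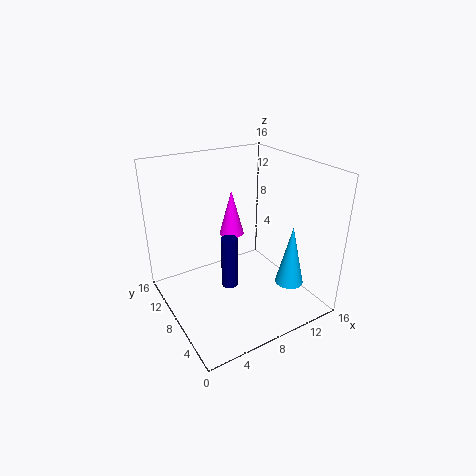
cx_1 = 9.5, cy_1 = 12, cz_1 = 6.5, h_1 = 5.5, cx_2 = 8, cy_2 = 10, cz_2 = 0.5, h_2 = 6.5, cx_3 = 11.5, cy_3 = 3, cz_3 = 4, r_3 = 1.5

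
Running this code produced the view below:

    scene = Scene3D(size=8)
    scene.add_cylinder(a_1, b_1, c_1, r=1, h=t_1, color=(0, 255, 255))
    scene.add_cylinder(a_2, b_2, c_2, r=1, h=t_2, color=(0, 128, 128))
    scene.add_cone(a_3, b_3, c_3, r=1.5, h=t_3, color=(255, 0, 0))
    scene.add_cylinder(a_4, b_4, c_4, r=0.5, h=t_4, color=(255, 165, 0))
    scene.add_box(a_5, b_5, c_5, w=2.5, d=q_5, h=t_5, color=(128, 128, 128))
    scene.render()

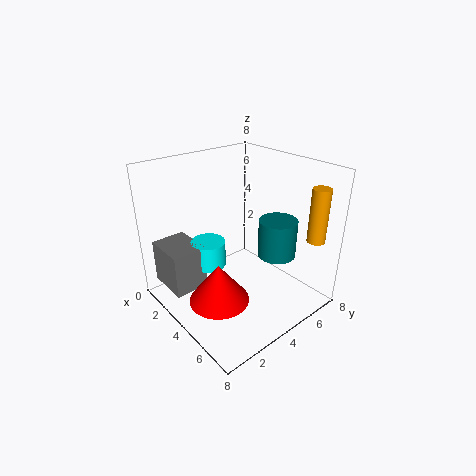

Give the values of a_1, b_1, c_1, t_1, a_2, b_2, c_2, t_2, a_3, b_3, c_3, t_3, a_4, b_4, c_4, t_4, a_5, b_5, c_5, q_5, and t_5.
a_1 = 2.5, b_1 = 3, c_1 = 2, t_1 = 1.5, a_2 = 6, b_2 = 5, c_2 = 3.5, t_2 = 2, a_3 = 5.5, b_3 = 1.5, c_3 = 2, t_3 = 2, a_4 = 7, b_4 = 7, c_4 = 4, t_4 = 3, a_5 = 0.5, b_5 = 0.5, c_5 = 1, q_5 = 2, t_5 = 2.5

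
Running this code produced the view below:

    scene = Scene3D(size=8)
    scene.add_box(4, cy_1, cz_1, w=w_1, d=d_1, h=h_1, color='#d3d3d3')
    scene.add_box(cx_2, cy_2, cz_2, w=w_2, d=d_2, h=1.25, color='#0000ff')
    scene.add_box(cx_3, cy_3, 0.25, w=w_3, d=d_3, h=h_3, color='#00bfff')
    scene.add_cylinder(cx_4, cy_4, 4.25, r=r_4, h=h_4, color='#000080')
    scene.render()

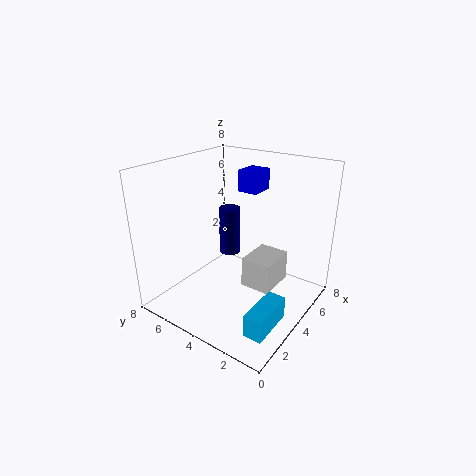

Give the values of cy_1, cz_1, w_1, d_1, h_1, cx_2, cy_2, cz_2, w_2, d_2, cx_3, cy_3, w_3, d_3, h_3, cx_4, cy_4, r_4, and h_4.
cy_1 = 2, cz_1 = 1, w_1 = 2.25, d_1 = 1.75, h_1 = 1.75, cx_2 = 5.75, cy_2 = 4, cz_2 = 6, w_2 = 1.5, d_2 = 1.25, cx_3 = 1.25, cy_3 = 0.75, w_3 = 2.5, d_3 = 1, h_3 = 1.25, cx_4 = 2.25, cy_4 = 3.25, r_4 = 0.5, h_4 = 2.25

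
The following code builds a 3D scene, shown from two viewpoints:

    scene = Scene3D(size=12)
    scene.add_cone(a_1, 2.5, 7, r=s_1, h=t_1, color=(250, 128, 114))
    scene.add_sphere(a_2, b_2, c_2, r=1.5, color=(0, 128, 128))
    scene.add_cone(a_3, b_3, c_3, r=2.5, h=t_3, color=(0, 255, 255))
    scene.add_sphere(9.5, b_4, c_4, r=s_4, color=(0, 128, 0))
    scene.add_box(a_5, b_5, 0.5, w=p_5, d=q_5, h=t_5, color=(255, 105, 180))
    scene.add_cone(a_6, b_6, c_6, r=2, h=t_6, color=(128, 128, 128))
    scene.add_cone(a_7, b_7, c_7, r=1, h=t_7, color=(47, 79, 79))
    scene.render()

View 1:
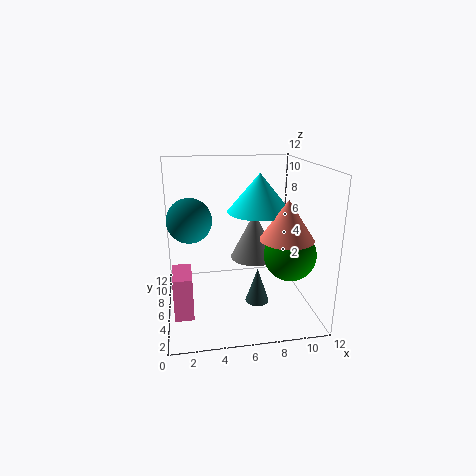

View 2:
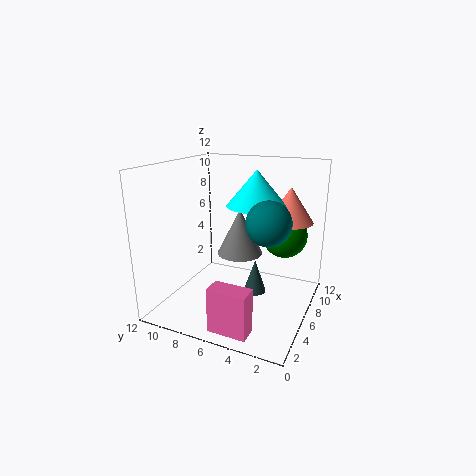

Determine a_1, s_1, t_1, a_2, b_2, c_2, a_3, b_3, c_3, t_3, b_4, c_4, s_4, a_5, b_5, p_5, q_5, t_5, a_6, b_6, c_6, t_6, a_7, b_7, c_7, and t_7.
a_1 = 9, s_1 = 2, t_1 = 3, a_2 = 2, b_2 = 2, c_2 = 9, a_3 = 7.5, b_3 = 5, c_3 = 8.5, t_3 = 3, b_4 = 3, c_4 = 5.5, s_4 = 2, a_5 = 0.5, b_5 = 3, p_5 = 1.5, q_5 = 3, t_5 = 3.5, a_6 = 7.5, b_6 = 6.5, c_6 = 4, t_6 = 4, a_7 = 7.5, b_7 = 5, c_7 = 0.5, t_7 = 3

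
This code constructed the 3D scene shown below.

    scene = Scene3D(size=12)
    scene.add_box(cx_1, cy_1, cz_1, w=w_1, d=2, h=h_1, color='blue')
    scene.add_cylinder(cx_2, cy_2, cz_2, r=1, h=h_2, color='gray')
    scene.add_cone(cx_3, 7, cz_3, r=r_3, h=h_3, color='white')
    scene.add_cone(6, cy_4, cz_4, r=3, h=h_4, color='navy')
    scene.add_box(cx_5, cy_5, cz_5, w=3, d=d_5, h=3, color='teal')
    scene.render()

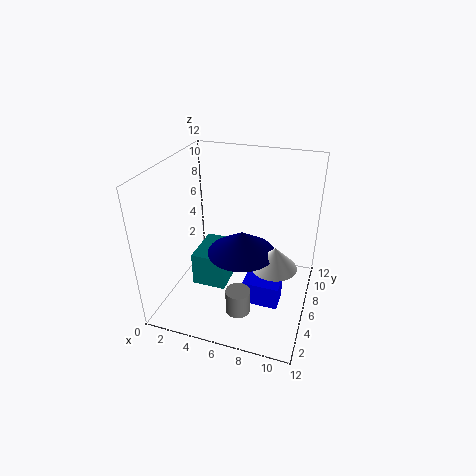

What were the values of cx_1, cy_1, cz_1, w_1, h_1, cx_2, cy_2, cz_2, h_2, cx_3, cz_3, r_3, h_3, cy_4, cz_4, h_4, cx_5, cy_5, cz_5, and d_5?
cx_1 = 7; cy_1 = 4; cz_1 = 1; w_1 = 3; h_1 = 2; cx_2 = 7; cy_2 = 3; cz_2 = 1; h_2 = 2; cx_3 = 9; cz_3 = 3; r_3 = 2; h_3 = 2; cy_4 = 7; cz_4 = 4; h_4 = 2; cx_5 = 2; cy_5 = 5; cz_5 = 1; d_5 = 4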